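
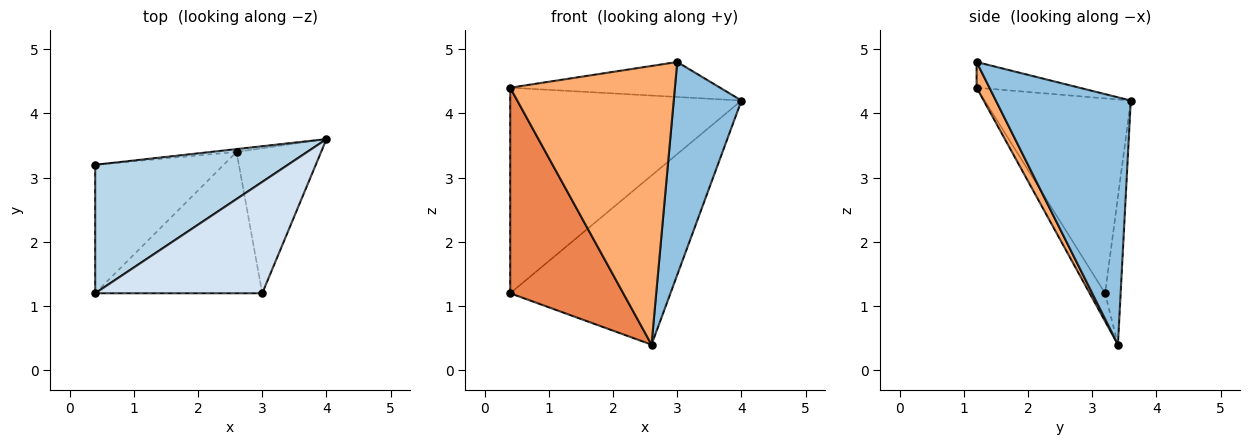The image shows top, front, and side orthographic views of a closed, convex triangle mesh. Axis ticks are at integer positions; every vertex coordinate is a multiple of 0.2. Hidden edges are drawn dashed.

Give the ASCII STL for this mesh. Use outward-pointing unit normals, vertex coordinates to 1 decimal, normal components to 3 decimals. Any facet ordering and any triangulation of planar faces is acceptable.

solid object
 facet normal -0.097 0.995 -0.017
  outer loop
   vertex 2.6 3.4 0.4
   vertex 0.4 3.2 1.2
   vertex 4.0 3.6 4.2
  endloop
 endfacet
 facet normal 0.855 -0.429 -0.292
  outer loop
   vertex 2.6 3.4 0.4
   vertex 4.0 3.6 4.2
   vertex 3.0 1.2 4.8
  endloop
 endfacet
 facet normal -0.472 0.747 0.467
  outer loop
   vertex 0.4 1.2 4.4
   vertex 4.0 3.6 4.2
   vertex 0.4 3.2 1.2
  endloop
 endfacet
 facet normal -0.145 0.296 0.944
  outer loop
   vertex 0.4 1.2 4.4
   vertex 3.0 1.2 4.8
   vertex 4.0 3.6 4.2
  endloop
 endfacet
 facet normal -0.115 -0.842 -0.526
  outer loop
   vertex 0.4 1.2 4.4
   vertex 0.4 3.2 1.2
   vertex 2.6 3.4 0.4
  endloop
 endfacet
 facet normal 0.069 -0.890 -0.451
  outer loop
   vertex 0.4 1.2 4.4
   vertex 2.6 3.4 0.4
   vertex 3.0 1.2 4.8
  endloop
 endfacet
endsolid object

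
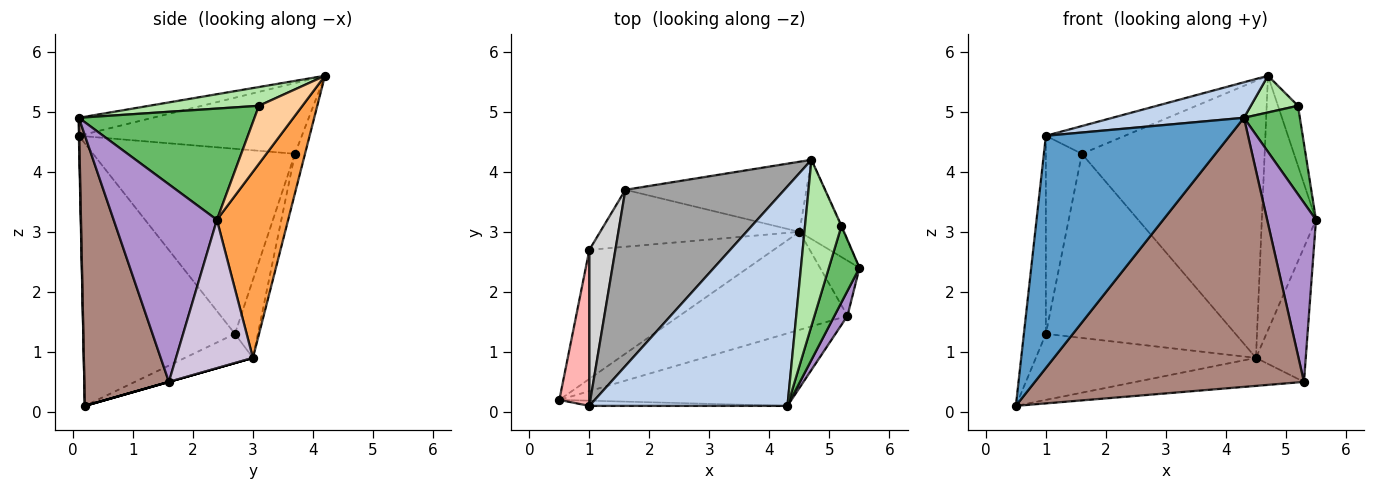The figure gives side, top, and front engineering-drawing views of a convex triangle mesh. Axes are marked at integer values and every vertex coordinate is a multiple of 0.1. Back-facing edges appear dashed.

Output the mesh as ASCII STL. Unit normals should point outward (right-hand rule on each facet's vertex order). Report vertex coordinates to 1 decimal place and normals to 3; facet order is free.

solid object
 facet normal 0.002 -1.000 -0.022
  outer loop
   vertex 1.0 0.1 4.6
   vertex 0.5 0.2 0.1
   vertex 4.3 0.1 4.9
  endloop
 endfacet
 facet normal -0.089 -0.159 0.983
  outer loop
   vertex 1.0 0.1 4.6
   vertex 4.3 0.1 4.9
   vertex 4.7 4.2 5.6
  endloop
 endfacet
 facet normal 0.782 0.595 -0.185
  outer loop
   vertex 4.5 3.0 0.9
   vertex 4.7 4.2 5.6
   vertex 5.5 2.4 3.2
  endloop
 endfacet
 facet normal 0.909 0.418 -0.010
  outer loop
   vertex 5.2 3.1 5.1
   vertex 5.5 2.4 3.2
   vertex 4.7 4.2 5.6
  endloop
 endfacet
 facet normal 0.922 -0.293 0.254
  outer loop
   vertex 5.2 3.1 5.1
   vertex 4.3 0.1 4.9
   vertex 5.5 2.4 3.2
  endloop
 endfacet
 facet normal 0.449 -0.193 0.873
  outer loop
   vertex 5.2 3.1 5.1
   vertex 4.7 4.2 5.6
   vertex 4.3 0.1 4.9
  endloop
 endfacet
 facet normal -0.139 0.451 -0.882
  outer loop
   vertex 1.0 2.7 1.3
   vertex 4.5 3.0 0.9
   vertex 0.5 0.2 0.1
  endloop
 endfacet
 facet normal -0.983 0.143 0.112
  outer loop
   vertex 1.0 2.7 1.3
   vertex 0.5 0.2 0.1
   vertex 1.0 0.1 4.6
  endloop
 endfacet
 facet normal 0.902 -0.427 0.060
  outer loop
   vertex 5.3 1.6 0.5
   vertex 5.5 2.4 3.2
   vertex 4.3 0.1 4.9
  endloop
 endfacet
 facet normal 0.819 0.530 -0.218
  outer loop
   vertex 5.3 1.6 0.5
   vertex 4.5 3.0 0.9
   vertex 5.5 2.4 3.2
  endloop
 endfacet
 facet normal 0.290 -0.924 -0.249
  outer loop
   vertex 5.3 1.6 0.5
   vertex 4.3 0.1 4.9
   vertex 0.5 0.2 0.1
  endloop
 endfacet
 facet normal 0.000 0.275 -0.962
  outer loop
   vertex 5.3 1.6 0.5
   vertex 0.5 0.2 0.1
   vertex 4.5 3.0 0.9
  endloop
 endfacet
 facet normal -0.053 0.968 -0.245
  outer loop
   vertex 1.6 3.7 4.3
   vertex 4.7 4.2 5.6
   vertex 4.5 3.0 0.9
  endloop
 endfacet
 facet normal -0.115 0.949 -0.293
  outer loop
   vertex 1.6 3.7 4.3
   vertex 4.5 3.0 0.9
   vertex 1.0 2.7 1.3
  endloop
 endfacet
 facet normal -0.402 0.142 0.904
  outer loop
   vertex 1.6 3.7 4.3
   vertex 1.0 0.1 4.6
   vertex 4.7 4.2 5.6
  endloop
 endfacet
 facet normal -0.975 0.174 0.137
  outer loop
   vertex 1.6 3.7 4.3
   vertex 1.0 2.7 1.3
   vertex 1.0 0.1 4.6
  endloop
 endfacet
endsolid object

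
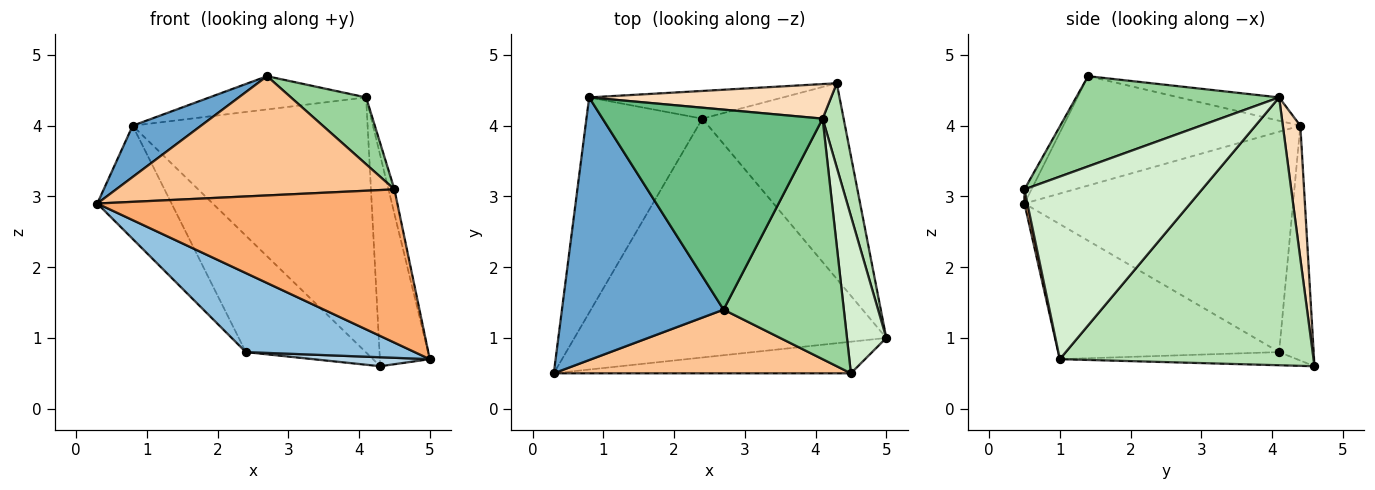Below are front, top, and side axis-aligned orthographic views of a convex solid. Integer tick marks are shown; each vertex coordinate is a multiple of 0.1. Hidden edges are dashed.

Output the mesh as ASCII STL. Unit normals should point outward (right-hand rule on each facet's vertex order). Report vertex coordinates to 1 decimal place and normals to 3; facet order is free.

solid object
 facet normal -0.553 -0.160 0.818
  outer loop
   vertex 0.8 4.4 4.0
   vertex 0.3 0.5 2.9
   vertex 2.7 1.4 4.7
  endloop
 endfacet
 facet normal -0.380 -0.290 -0.878
  outer loop
   vertex 2.4 4.1 0.8
   vertex 5.0 1.0 0.7
   vertex 0.3 0.5 2.9
  endloop
 endfacet
 facet normal -0.093 -0.046 -0.995
  outer loop
   vertex 2.4 4.1 0.8
   vertex 4.3 4.6 0.6
   vertex 5.0 1.0 0.7
  endloop
 endfacet
 facet normal -0.860 0.238 -0.452
  outer loop
   vertex 2.4 4.1 0.8
   vertex 0.3 0.5 2.9
   vertex 0.8 4.4 4.0
  endloop
 endfacet
 facet normal -0.270 0.937 -0.223
  outer loop
   vertex 2.4 4.1 0.8
   vertex 0.8 4.4 4.0
   vertex 4.3 4.6 0.6
  endloop
 endfacet
 facet normal 0.010 -0.979 -0.202
  outer loop
   vertex 4.5 0.5 3.1
   vertex 0.3 0.5 2.9
   vertex 5.0 1.0 0.7
  endloop
 endfacet
 facet normal -0.022 -0.882 0.471
  outer loop
   vertex 4.5 0.5 3.1
   vertex 2.7 1.4 4.7
   vertex 0.3 0.5 2.9
  endloop
 endfacet
 facet normal 0.074 0.988 0.134
  outer loop
   vertex 4.1 4.1 4.4
   vertex 4.3 4.6 0.6
   vertex 0.8 4.4 4.0
  endloop
 endfacet
 facet normal -0.104 0.163 0.981
  outer loop
   vertex 4.1 4.1 4.4
   vertex 0.8 4.4 4.0
   vertex 2.7 1.4 4.7
  endloop
 endfacet
 facet normal 0.586 -0.217 0.781
  outer loop
   vertex 4.1 4.1 4.4
   vertex 2.7 1.4 4.7
   vertex 4.5 0.5 3.1
  endloop
 endfacet
 facet normal 0.978 0.192 0.077
  outer loop
   vertex 4.1 4.1 4.4
   vertex 5.0 1.0 0.7
   vertex 4.3 4.6 0.6
  endloop
 endfacet
 facet normal 0.977 0.033 0.210
  outer loop
   vertex 4.1 4.1 4.4
   vertex 4.5 0.5 3.1
   vertex 5.0 1.0 0.7
  endloop
 endfacet
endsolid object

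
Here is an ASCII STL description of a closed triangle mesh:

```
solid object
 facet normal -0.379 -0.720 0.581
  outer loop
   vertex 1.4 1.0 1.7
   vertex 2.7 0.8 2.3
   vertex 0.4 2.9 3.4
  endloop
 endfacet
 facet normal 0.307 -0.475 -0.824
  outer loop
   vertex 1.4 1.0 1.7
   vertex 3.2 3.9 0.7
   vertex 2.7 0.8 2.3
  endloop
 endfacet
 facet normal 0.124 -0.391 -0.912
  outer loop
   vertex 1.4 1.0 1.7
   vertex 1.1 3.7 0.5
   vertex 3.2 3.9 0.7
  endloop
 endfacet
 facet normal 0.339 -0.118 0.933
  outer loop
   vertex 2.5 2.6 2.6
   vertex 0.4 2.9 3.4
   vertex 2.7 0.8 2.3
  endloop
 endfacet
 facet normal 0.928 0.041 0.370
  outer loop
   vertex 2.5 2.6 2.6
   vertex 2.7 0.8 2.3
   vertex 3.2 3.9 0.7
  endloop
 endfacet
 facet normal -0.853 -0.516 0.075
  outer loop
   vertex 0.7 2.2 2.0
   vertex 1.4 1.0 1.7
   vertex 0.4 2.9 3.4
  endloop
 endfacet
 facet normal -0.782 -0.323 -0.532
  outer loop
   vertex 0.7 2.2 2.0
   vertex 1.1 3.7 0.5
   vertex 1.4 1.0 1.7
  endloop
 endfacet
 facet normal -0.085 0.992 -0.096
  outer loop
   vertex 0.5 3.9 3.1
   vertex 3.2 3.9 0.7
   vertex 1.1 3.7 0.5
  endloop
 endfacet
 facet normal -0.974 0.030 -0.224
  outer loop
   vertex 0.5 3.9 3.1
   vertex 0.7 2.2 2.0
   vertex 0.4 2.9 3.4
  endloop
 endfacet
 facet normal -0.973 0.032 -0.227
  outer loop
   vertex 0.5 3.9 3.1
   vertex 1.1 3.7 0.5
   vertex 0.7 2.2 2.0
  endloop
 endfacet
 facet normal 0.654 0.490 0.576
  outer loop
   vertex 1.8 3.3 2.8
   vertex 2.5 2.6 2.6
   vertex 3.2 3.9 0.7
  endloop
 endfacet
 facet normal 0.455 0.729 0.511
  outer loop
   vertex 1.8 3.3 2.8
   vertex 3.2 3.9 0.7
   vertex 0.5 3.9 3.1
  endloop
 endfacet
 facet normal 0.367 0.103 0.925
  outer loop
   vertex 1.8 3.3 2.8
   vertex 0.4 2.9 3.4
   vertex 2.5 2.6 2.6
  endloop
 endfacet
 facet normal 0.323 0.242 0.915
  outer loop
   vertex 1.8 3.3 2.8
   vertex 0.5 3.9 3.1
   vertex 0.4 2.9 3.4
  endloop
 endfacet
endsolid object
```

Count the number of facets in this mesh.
14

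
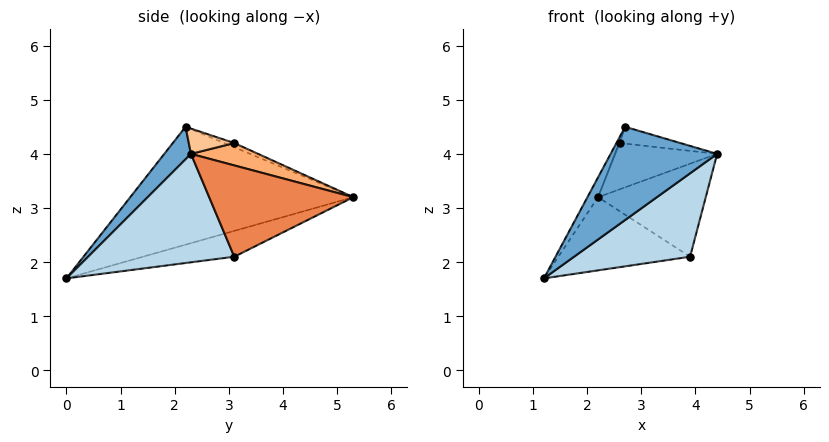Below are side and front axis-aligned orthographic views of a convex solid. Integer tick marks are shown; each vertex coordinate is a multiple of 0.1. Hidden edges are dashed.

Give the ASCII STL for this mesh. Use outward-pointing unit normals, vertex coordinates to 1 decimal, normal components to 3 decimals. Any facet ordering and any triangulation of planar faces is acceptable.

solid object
 facet normal 0.205 -0.820 0.534
  outer loop
   vertex 2.7 2.2 4.5
   vertex 1.2 0.0 1.7
   vertex 4.4 2.3 4.0
  endloop
 endfacet
 facet normal -0.894 0.043 0.446
  outer loop
   vertex 2.7 2.2 4.5
   vertex 2.2 5.3 3.2
   vertex 1.2 0.0 1.7
  endloop
 endfacet
 facet normal 0.709 -0.563 -0.424
  outer loop
   vertex 3.9 3.1 2.1
   vertex 4.4 2.3 4.0
   vertex 1.2 0.0 1.7
  endloop
 endfacet
 facet normal -0.210 0.303 -0.930
  outer loop
   vertex 3.9 3.1 2.1
   vertex 1.2 0.0 1.7
   vertex 2.2 5.3 3.2
  endloop
 endfacet
 facet normal 0.800 0.598 0.041
  outer loop
   vertex 3.9 3.1 2.1
   vertex 2.2 5.3 3.2
   vertex 4.4 2.3 4.0
  endloop
 endfacet
 facet normal 0.290 0.439 0.850
  outer loop
   vertex 2.6 3.1 4.2
   vertex 4.4 2.3 4.0
   vertex 2.2 5.3 3.2
  endloop
 endfacet
 facet normal 0.248 0.331 0.910
  outer loop
   vertex 2.6 3.1 4.2
   vertex 2.7 2.2 4.5
   vertex 4.4 2.3 4.0
  endloop
 endfacet
 facet normal -0.862 0.072 0.503
  outer loop
   vertex 2.6 3.1 4.2
   vertex 2.2 5.3 3.2
   vertex 2.7 2.2 4.5
  endloop
 endfacet
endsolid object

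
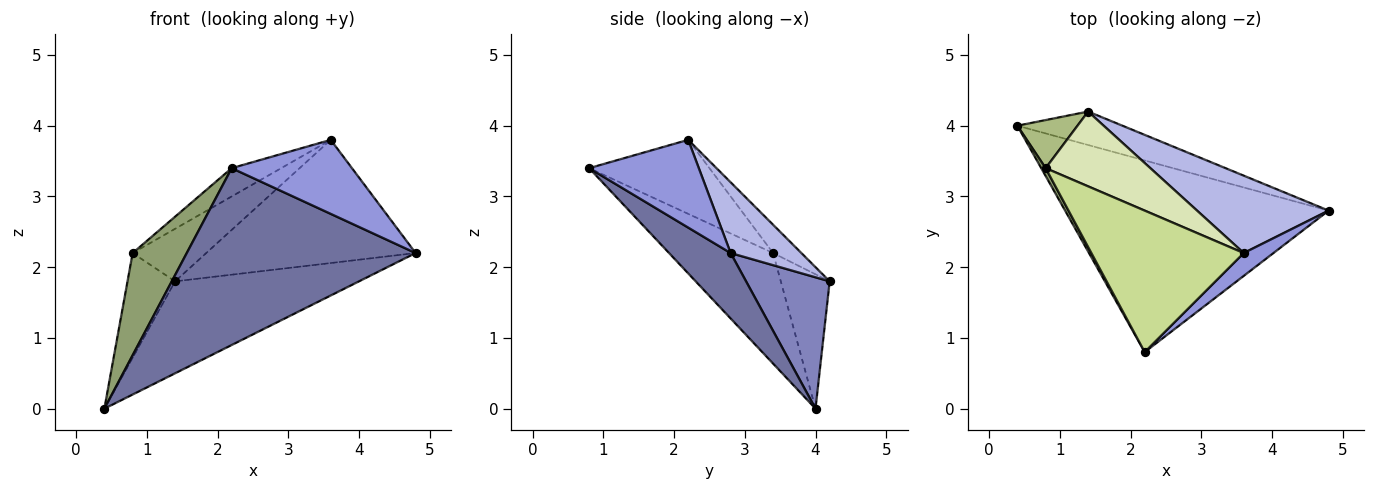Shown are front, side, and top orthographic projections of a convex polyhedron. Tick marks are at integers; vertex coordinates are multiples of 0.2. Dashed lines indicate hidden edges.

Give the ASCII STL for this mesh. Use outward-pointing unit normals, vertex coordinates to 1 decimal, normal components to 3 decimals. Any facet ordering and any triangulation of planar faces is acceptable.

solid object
 facet normal 0.180 -0.667 -0.723
  outer loop
   vertex 2.2 0.8 3.4
   vertex 0.4 4.0 0.0
   vertex 4.8 2.8 2.2
  endloop
 endfacet
 facet normal 0.393 0.864 -0.314
  outer loop
   vertex 1.4 4.2 1.8
   vertex 4.8 2.8 2.2
   vertex 0.4 4.0 0.0
  endloop
 endfacet
 facet normal 0.657 -0.720 0.222
  outer loop
   vertex 3.6 2.2 3.8
   vertex 2.2 0.8 3.4
   vertex 4.8 2.8 2.2
  endloop
 endfacet
 facet normal 0.275 0.814 0.512
  outer loop
   vertex 3.6 2.2 3.8
   vertex 4.8 2.8 2.2
   vertex 1.4 4.2 1.8
  endloop
 endfacet
 facet normal -0.887 -0.461 0.035
  outer loop
   vertex 0.8 3.4 2.2
   vertex 0.4 4.0 0.0
   vertex 2.2 0.8 3.4
  endloop
 endfacet
 facet normal -0.682 0.664 0.305
  outer loop
   vertex 0.8 3.4 2.2
   vertex 1.4 4.2 1.8
   vertex 0.4 4.0 0.0
  endloop
 endfacet
 facet normal -0.430 0.177 0.885
  outer loop
   vertex 0.8 3.4 2.2
   vertex 2.2 0.8 3.4
   vertex 3.6 2.2 3.8
  endloop
 endfacet
 facet normal -0.216 0.561 0.799
  outer loop
   vertex 0.8 3.4 2.2
   vertex 3.6 2.2 3.8
   vertex 1.4 4.2 1.8
  endloop
 endfacet
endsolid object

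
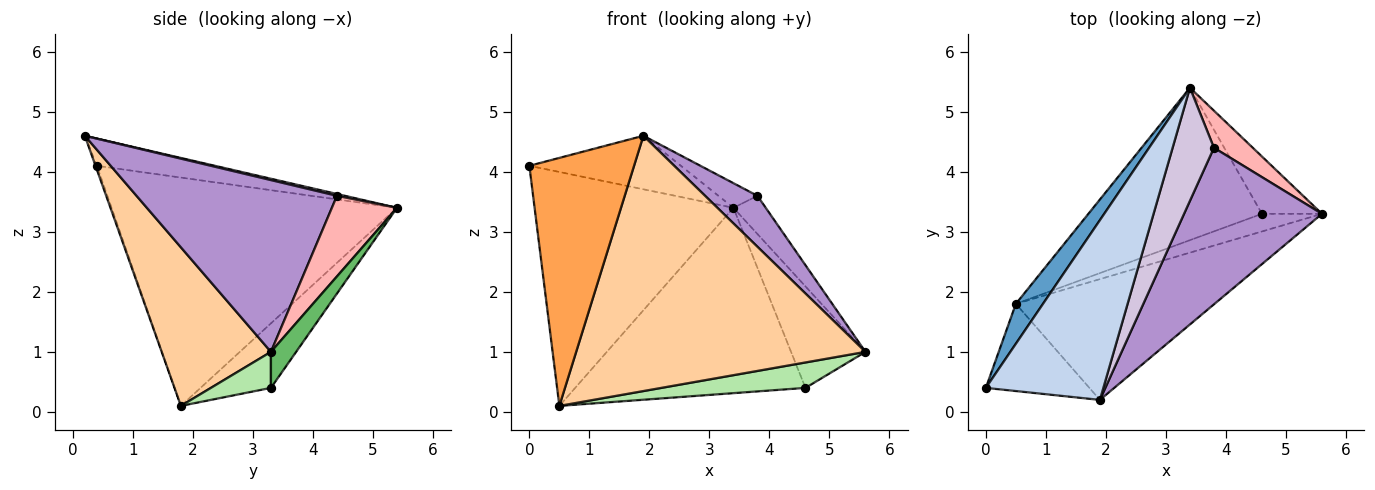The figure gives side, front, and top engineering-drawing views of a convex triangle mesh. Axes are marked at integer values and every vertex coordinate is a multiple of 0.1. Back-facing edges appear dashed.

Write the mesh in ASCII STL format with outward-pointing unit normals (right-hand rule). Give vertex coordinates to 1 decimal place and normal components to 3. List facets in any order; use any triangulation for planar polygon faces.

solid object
 facet normal -0.817 0.569 0.097
  outer loop
   vertex 0.5 1.8 0.1
   vertex 0.0 0.4 4.1
   vertex 3.4 5.4 3.4
  endloop
 endfacet
 facet normal -0.217 0.278 0.936
  outer loop
   vertex 1.9 0.2 4.6
   vertex 3.4 5.4 3.4
   vertex 0.0 0.4 4.1
  endloop
 endfacet
 facet normal -0.012 -0.943 -0.332
  outer loop
   vertex 1.9 0.2 4.6
   vertex 0.0 0.4 4.1
   vertex 0.5 1.8 0.1
  endloop
 endfacet
 facet normal 0.323 -0.856 -0.405
  outer loop
   vertex 1.9 0.2 4.6
   vertex 0.5 1.8 0.1
   vertex 5.6 3.3 1.0
  endloop
 endfacet
 facet normal 0.283 0.835 -0.472
  outer loop
   vertex 4.6 3.3 0.4
   vertex 3.4 5.4 3.4
   vertex 5.6 3.3 1.0
  endloop
 endfacet
 facet normal 0.324 -0.777 -0.540
  outer loop
   vertex 4.6 3.3 0.4
   vertex 5.6 3.3 1.0
   vertex 0.5 1.8 0.1
  endloop
 endfacet
 facet normal -0.230 0.752 -0.618
  outer loop
   vertex 4.6 3.3 0.4
   vertex 0.5 1.8 0.1
   vertex 3.4 5.4 3.4
  endloop
 endfacet
 facet normal 0.822 0.408 0.397
  outer loop
   vertex 3.8 4.4 3.6
   vertex 5.6 3.3 1.0
   vertex 3.4 5.4 3.4
  endloop
 endfacet
 facet normal 0.764 -0.200 0.613
  outer loop
   vertex 3.8 4.4 3.6
   vertex 1.9 0.2 4.6
   vertex 5.6 3.3 1.0
  endloop
 endfacet
 facet normal 0.044 0.213 0.976
  outer loop
   vertex 3.8 4.4 3.6
   vertex 3.4 5.4 3.4
   vertex 1.9 0.2 4.6
  endloop
 endfacet
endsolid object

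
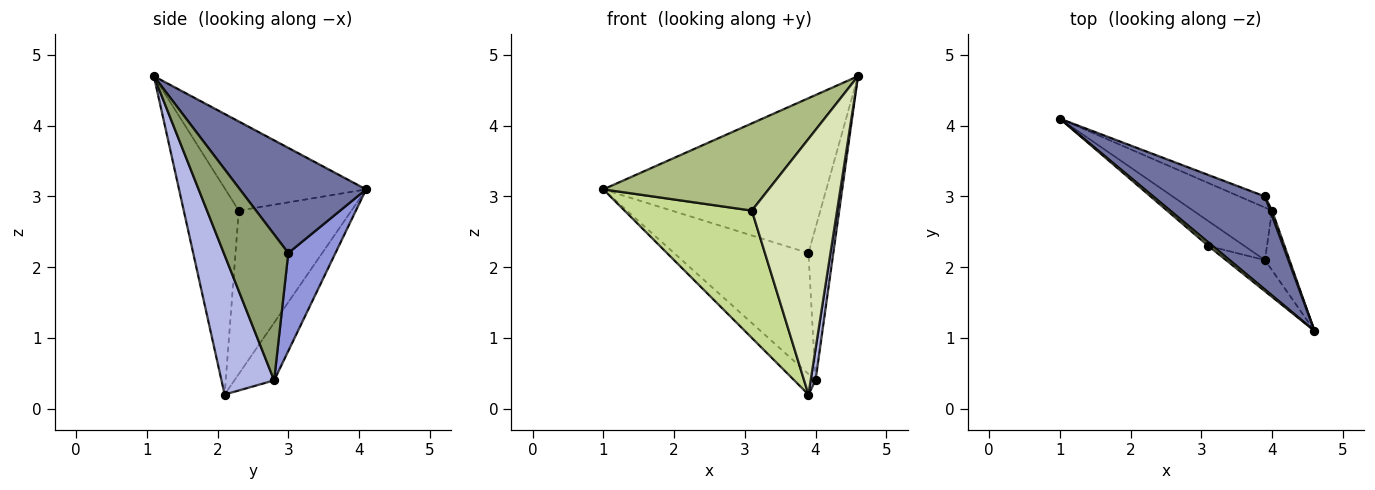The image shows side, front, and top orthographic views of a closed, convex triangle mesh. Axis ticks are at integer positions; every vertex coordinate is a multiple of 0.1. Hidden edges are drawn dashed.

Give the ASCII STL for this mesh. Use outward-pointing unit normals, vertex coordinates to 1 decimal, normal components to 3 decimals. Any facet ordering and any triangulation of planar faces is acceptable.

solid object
 facet normal 0.436 0.771 0.464
  outer loop
   vertex 3.9 3.0 2.2
   vertex 1.0 4.1 3.1
   vertex 4.6 1.1 4.7
  endloop
 endfacet
 facet normal -0.563 0.300 -0.770
  outer loop
   vertex 4.0 2.8 0.4
   vertex 3.9 2.1 0.2
   vertex 1.0 4.1 3.1
  endloop
 endfacet
 facet normal 0.330 0.940 -0.086
  outer loop
   vertex 4.0 2.8 0.4
   vertex 1.0 4.1 3.1
   vertex 3.9 3.0 2.2
  endloop
 endfacet
 facet normal 0.981 -0.091 -0.173
  outer loop
   vertex 4.0 2.8 0.4
   vertex 4.6 1.1 4.7
   vertex 3.9 2.1 0.2
  endloop
 endfacet
 facet normal 0.933 0.359 0.012
  outer loop
   vertex 4.0 2.8 0.4
   vertex 3.9 3.0 2.2
   vertex 4.6 1.1 4.7
  endloop
 endfacet
 facet normal -0.648 -0.761 0.031
  outer loop
   vertex 3.1 2.3 2.8
   vertex 4.6 1.1 4.7
   vertex 1.0 4.1 3.1
  endloop
 endfacet
 facet normal -0.656 -0.741 -0.145
  outer loop
   vertex 3.1 2.3 2.8
   vertex 1.0 4.1 3.1
   vertex 3.9 2.1 0.2
  endloop
 endfacet
 facet normal -0.540 -0.836 -0.102
  outer loop
   vertex 3.1 2.3 2.8
   vertex 3.9 2.1 0.2
   vertex 4.6 1.1 4.7
  endloop
 endfacet
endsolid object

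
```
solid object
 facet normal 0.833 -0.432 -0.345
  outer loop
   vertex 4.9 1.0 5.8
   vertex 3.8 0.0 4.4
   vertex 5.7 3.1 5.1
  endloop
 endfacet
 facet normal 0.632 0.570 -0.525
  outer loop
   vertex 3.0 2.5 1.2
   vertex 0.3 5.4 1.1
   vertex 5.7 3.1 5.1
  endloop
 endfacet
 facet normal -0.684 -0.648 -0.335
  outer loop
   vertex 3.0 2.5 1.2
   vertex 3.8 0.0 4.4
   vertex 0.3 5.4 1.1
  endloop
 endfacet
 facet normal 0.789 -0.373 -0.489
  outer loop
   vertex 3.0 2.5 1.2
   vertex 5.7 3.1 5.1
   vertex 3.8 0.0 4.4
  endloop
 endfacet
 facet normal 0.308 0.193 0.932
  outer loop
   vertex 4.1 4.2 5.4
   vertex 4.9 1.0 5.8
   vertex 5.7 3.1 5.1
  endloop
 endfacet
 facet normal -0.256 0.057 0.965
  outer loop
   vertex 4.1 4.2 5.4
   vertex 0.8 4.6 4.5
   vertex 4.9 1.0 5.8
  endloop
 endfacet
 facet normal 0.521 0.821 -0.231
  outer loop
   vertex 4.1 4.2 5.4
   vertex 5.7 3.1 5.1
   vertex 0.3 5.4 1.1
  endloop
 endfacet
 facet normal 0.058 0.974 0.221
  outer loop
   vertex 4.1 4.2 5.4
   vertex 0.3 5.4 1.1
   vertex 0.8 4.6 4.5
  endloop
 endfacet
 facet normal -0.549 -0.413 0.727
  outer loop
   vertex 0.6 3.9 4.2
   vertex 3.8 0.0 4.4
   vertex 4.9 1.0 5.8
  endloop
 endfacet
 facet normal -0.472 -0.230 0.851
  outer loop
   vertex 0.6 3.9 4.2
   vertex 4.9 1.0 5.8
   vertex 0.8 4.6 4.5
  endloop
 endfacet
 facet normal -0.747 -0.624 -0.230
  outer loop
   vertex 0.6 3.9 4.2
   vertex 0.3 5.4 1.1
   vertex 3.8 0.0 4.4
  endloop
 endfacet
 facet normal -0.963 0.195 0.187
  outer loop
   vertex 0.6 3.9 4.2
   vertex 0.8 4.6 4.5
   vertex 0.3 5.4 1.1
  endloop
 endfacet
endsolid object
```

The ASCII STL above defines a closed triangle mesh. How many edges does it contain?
18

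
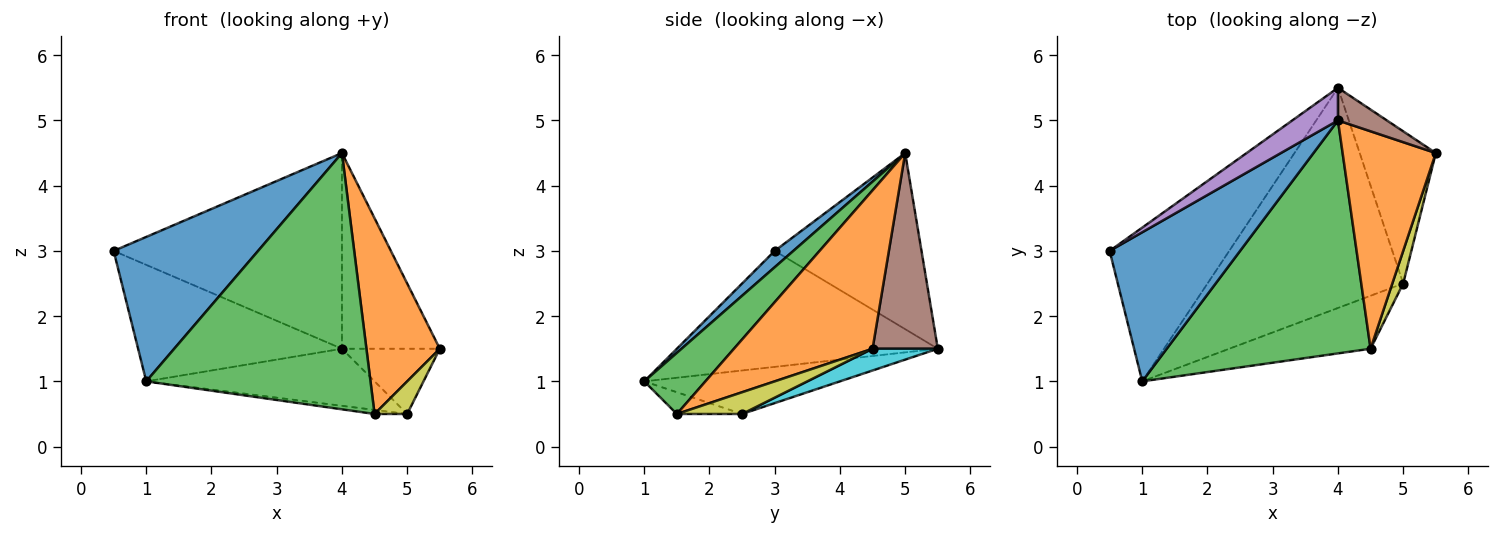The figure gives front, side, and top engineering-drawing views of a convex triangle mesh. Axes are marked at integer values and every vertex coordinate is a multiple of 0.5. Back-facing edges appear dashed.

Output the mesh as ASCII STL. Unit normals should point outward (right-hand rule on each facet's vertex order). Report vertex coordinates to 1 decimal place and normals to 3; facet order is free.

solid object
 facet normal 0.089 -0.693 0.715
  outer loop
   vertex 4.0 5.0 4.5
   vertex 0.5 3.0 3.0
   vertex 1.0 1.0 1.0
  endloop
 endfacet
 facet normal 0.784 -0.415 0.461
  outer loop
   vertex 4.5 1.5 0.5
   vertex 5.5 4.5 1.5
   vertex 4.0 5.0 4.5
  endloop
 endfacet
 facet normal 0.198 -0.725 0.659
  outer loop
   vertex 4.5 1.5 0.5
   vertex 4.0 5.0 4.5
   vertex 1.0 1.0 1.0
  endloop
 endfacet
 facet normal -0.612 0.478 -0.631
  outer loop
   vertex 4.0 5.5 1.5
   vertex 1.0 1.0 1.0
   vertex 0.5 3.0 3.0
  endloop
 endfacet
 facet normal -0.536 0.833 0.139
  outer loop
   vertex 4.0 5.5 1.5
   vertex 0.5 3.0 3.0
   vertex 4.0 5.0 4.5
  endloop
 endfacet
 facet normal 0.549 0.824 0.137
  outer loop
   vertex 4.0 5.5 1.5
   vertex 4.0 5.0 4.5
   vertex 5.5 4.5 1.5
  endloop
 endfacet
 facet normal -0.152 0.076 -0.986
  outer loop
   vertex 5.0 2.5 0.5
   vertex 4.5 1.5 0.5
   vertex 1.0 1.0 1.0
  endloop
 endfacet
 facet normal -0.210 0.245 -0.946
  outer loop
   vertex 5.0 2.5 0.5
   vertex 1.0 1.0 1.0
   vertex 4.0 5.5 1.5
  endloop
 endfacet
 facet normal 0.816 -0.408 0.408
  outer loop
   vertex 5.0 2.5 0.5
   vertex 5.5 4.5 1.5
   vertex 4.5 1.5 0.5
  endloop
 endfacet
 facet normal 0.254 0.381 -0.889
  outer loop
   vertex 5.0 2.5 0.5
   vertex 4.0 5.5 1.5
   vertex 5.5 4.5 1.5
  endloop
 endfacet
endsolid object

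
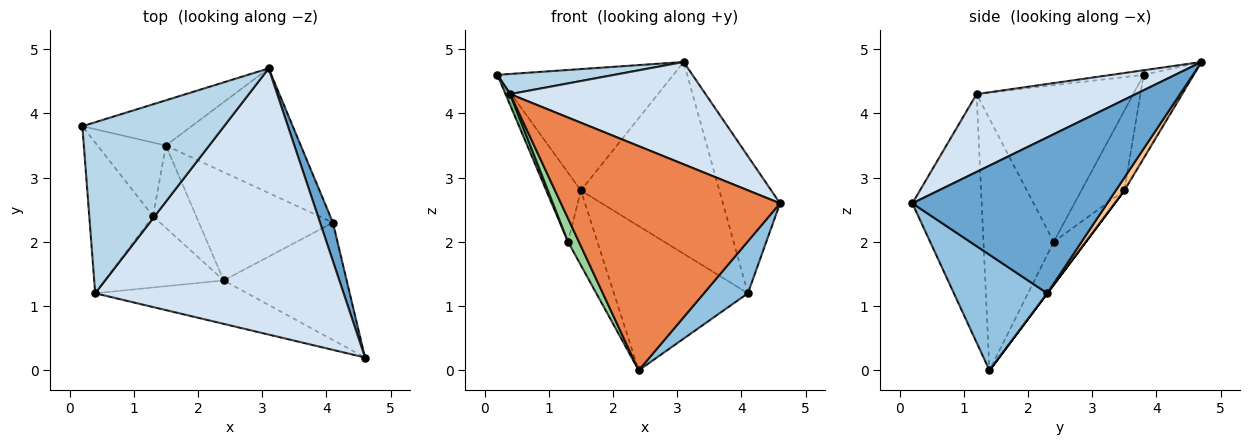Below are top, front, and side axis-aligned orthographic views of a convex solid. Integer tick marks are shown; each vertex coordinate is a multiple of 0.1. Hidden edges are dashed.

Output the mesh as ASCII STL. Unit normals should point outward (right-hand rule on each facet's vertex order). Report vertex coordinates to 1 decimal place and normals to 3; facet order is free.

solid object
 facet normal 0.957 0.280 0.079
  outer loop
   vertex 4.1 2.3 1.2
   vertex 3.1 4.7 4.8
   vertex 4.6 0.2 2.6
  endloop
 endfacet
 facet normal 0.652 -0.307 -0.693
  outer loop
   vertex 4.1 2.3 1.2
   vertex 4.6 0.2 2.6
   vertex 2.4 1.4 0.0
  endloop
 endfacet
 facet normal -0.032 -0.117 0.993
  outer loop
   vertex 0.4 1.2 4.3
   vertex 3.1 4.7 4.8
   vertex 0.2 3.8 4.6
  endloop
 endfacet
 facet normal 0.281 -0.344 0.896
  outer loop
   vertex 0.4 1.2 4.3
   vertex 4.6 0.2 2.6
   vertex 3.1 4.7 4.8
  endloop
 endfacet
 facet normal -0.297 -0.938 -0.182
  outer loop
   vertex 0.4 1.2 4.3
   vertex 2.4 1.4 0.0
   vertex 4.6 0.2 2.6
  endloop
 endfacet
 facet normal -0.258 0.905 -0.337
  outer loop
   vertex 1.5 3.5 2.8
   vertex 0.2 3.8 4.6
   vertex 3.1 4.7 4.8
  endloop
 endfacet
 facet normal 0.052 0.838 -0.544
  outer loop
   vertex 1.5 3.5 2.8
   vertex 3.1 4.7 4.8
   vertex 4.1 2.3 1.2
  endloop
 endfacet
 facet normal 0.000 0.800 -0.600
  outer loop
   vertex 1.5 3.5 2.8
   vertex 4.1 2.3 1.2
   vertex 2.4 1.4 0.0
  endloop
 endfacet
 facet normal -0.926 -0.028 -0.377
  outer loop
   vertex 1.3 2.4 2.0
   vertex 0.4 1.2 4.3
   vertex 0.2 3.8 4.6
  endloop
 endfacet
 facet normal -0.895 -0.139 -0.423
  outer loop
   vertex 1.3 2.4 2.0
   vertex 2.4 1.4 0.0
   vertex 0.4 1.2 4.3
  endloop
 endfacet
 facet normal -0.648 0.521 -0.555
  outer loop
   vertex 1.3 2.4 2.0
   vertex 0.2 3.8 4.6
   vertex 1.5 3.5 2.8
  endloop
 endfacet
 facet normal -0.592 0.542 -0.597
  outer loop
   vertex 1.3 2.4 2.0
   vertex 1.5 3.5 2.8
   vertex 2.4 1.4 0.0
  endloop
 endfacet
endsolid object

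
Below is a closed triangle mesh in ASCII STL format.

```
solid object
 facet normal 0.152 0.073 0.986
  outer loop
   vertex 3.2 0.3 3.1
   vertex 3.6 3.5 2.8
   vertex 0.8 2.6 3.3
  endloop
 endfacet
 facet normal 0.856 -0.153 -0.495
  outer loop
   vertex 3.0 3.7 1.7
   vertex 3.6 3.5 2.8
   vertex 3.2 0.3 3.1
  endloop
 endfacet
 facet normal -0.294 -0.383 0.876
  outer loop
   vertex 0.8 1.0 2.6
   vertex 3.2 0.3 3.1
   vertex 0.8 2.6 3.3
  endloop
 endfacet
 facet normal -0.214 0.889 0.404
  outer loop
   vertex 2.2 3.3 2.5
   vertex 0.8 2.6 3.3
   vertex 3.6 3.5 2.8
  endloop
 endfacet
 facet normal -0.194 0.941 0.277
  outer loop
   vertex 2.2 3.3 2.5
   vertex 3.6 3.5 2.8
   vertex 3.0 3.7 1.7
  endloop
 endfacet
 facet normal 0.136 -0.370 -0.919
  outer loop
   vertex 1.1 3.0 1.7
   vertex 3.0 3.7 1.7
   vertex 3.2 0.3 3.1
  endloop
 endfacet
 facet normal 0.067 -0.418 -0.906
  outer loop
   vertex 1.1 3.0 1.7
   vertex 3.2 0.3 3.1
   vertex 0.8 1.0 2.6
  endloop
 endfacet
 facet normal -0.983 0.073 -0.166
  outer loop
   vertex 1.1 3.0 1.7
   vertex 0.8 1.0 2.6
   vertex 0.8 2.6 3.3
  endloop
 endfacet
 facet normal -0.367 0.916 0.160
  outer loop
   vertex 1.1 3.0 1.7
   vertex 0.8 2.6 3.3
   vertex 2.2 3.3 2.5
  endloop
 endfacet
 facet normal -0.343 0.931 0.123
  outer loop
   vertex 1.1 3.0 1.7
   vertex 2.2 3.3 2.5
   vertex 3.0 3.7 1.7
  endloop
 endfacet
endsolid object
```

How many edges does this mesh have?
15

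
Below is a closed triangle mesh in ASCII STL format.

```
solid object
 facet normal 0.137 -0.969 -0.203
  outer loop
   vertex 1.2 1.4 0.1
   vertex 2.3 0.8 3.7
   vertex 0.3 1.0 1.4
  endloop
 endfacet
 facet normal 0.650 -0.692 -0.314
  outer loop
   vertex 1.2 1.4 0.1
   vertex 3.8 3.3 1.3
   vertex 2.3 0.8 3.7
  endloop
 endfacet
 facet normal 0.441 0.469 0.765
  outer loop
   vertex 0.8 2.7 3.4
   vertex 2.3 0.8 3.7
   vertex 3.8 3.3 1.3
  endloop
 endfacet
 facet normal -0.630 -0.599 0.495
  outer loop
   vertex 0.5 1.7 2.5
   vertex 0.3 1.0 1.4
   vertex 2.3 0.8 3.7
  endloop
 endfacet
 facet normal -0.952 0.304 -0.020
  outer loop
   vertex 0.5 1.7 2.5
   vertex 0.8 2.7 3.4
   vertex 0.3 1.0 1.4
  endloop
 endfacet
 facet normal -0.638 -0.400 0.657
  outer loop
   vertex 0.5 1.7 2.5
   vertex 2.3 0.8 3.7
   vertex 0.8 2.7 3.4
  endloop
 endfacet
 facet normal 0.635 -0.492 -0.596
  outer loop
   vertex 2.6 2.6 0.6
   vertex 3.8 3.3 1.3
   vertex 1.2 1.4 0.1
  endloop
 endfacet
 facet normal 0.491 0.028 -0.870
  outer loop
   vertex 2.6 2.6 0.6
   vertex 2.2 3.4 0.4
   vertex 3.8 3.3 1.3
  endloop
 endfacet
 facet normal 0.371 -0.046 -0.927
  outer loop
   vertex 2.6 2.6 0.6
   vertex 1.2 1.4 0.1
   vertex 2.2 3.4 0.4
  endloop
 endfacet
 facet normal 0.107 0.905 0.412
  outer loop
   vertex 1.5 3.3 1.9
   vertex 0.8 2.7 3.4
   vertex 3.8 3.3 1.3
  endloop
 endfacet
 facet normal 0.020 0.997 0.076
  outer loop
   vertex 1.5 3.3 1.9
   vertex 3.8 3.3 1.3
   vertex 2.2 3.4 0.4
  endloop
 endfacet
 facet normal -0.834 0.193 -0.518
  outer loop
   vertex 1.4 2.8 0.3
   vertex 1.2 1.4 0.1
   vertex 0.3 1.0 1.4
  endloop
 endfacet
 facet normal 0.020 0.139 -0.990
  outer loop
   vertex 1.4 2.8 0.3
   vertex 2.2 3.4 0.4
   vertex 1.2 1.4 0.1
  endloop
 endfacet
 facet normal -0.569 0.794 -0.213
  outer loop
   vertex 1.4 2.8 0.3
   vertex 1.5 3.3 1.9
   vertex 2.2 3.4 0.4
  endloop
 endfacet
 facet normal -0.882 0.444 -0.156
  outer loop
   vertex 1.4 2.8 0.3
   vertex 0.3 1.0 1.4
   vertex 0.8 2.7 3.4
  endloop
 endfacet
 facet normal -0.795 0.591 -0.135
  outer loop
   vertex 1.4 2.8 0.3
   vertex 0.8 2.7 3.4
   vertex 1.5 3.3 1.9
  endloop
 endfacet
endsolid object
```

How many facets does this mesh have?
16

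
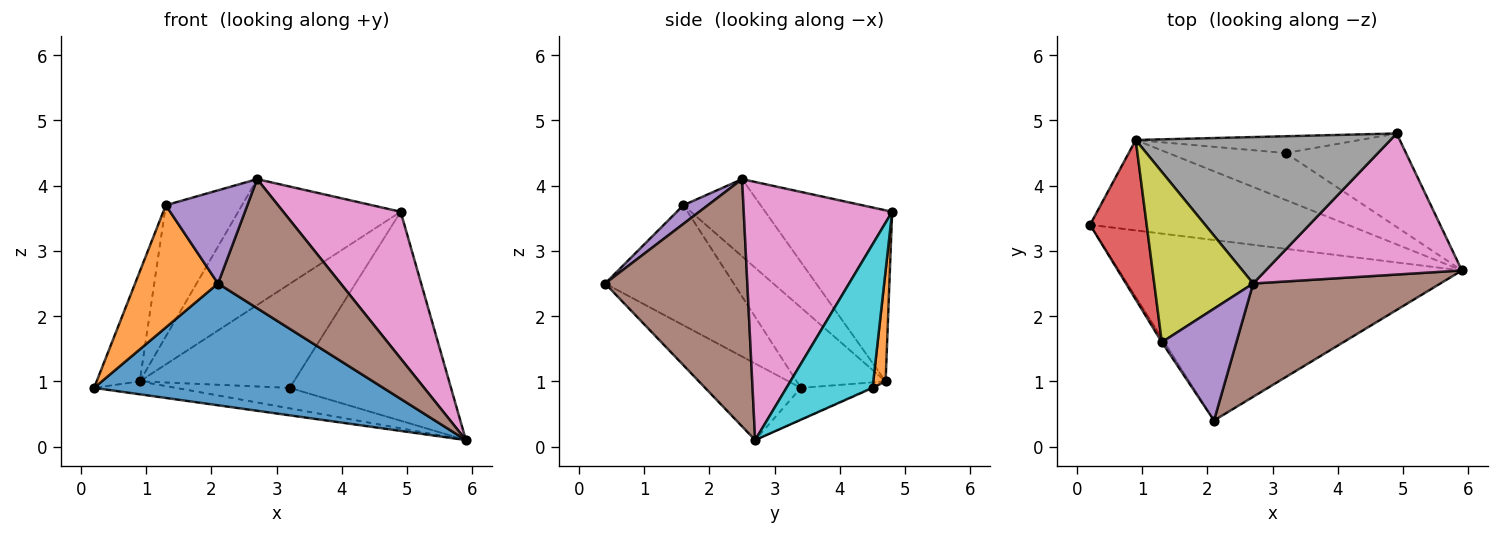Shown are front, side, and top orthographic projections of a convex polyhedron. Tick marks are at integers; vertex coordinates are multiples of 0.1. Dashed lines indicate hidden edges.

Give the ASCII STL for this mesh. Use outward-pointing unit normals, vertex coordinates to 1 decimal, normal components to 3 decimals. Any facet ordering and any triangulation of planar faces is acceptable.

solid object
 facet normal -0.182 -0.550 -0.815
  outer loop
   vertex 2.1 0.4 2.5
   vertex 0.2 3.4 0.9
   vertex 5.9 2.7 0.1
  endloop
 endfacet
 facet normal -0.840 -0.542 -0.018
  outer loop
   vertex 1.3 1.6 3.7
   vertex 0.2 3.4 0.9
   vertex 2.1 0.4 2.5
  endloop
 endfacet
 facet normal -0.121 0.141 -0.983
  outer loop
   vertex 0.9 4.7 1.0
   vertex 5.9 2.7 0.1
   vertex 0.2 3.4 0.9
  endloop
 endfacet
 facet normal -0.760 0.368 0.535
  outer loop
   vertex 0.9 4.7 1.0
   vertex 0.2 3.4 0.9
   vertex 1.3 1.6 3.7
  endloop
 endfacet
 facet normal 0.189 -0.629 0.754
  outer loop
   vertex 2.7 2.5 4.1
   vertex 1.3 1.6 3.7
   vertex 2.1 0.4 2.5
  endloop
 endfacet
 facet normal 0.657 -0.567 0.497
  outer loop
   vertex 2.7 2.5 4.1
   vertex 2.1 0.4 2.5
   vertex 5.9 2.7 0.1
  endloop
 endfacet
 facet normal 0.674 -0.533 0.512
  outer loop
   vertex 2.7 2.5 4.1
   vertex 5.9 2.7 0.1
   vertex 4.9 4.8 3.6
  endloop
 endfacet
 facet normal -0.454 0.581 0.676
  outer loop
   vertex 2.7 2.5 4.1
   vertex 4.9 4.8 3.6
   vertex 0.9 4.7 1.0
  endloop
 endfacet
 facet normal -0.526 0.519 0.674
  outer loop
   vertex 2.7 2.5 4.1
   vertex 0.9 4.7 1.0
   vertex 1.3 1.6 3.7
  endloop
 endfacet
 facet normal 0.438 0.820 -0.367
  outer loop
   vertex 3.2 4.5 0.9
   vertex 4.9 4.8 3.6
   vertex 5.9 2.7 0.1
  endloop
 endfacet
 facet normal -0.005 0.400 -0.917
  outer loop
   vertex 3.2 4.5 0.9
   vertex 5.9 2.7 0.1
   vertex 0.9 4.7 1.0
  endloop
 endfacet
 facet normal 0.079 0.984 -0.159
  outer loop
   vertex 3.2 4.5 0.9
   vertex 0.9 4.7 1.0
   vertex 4.9 4.8 3.6
  endloop
 endfacet
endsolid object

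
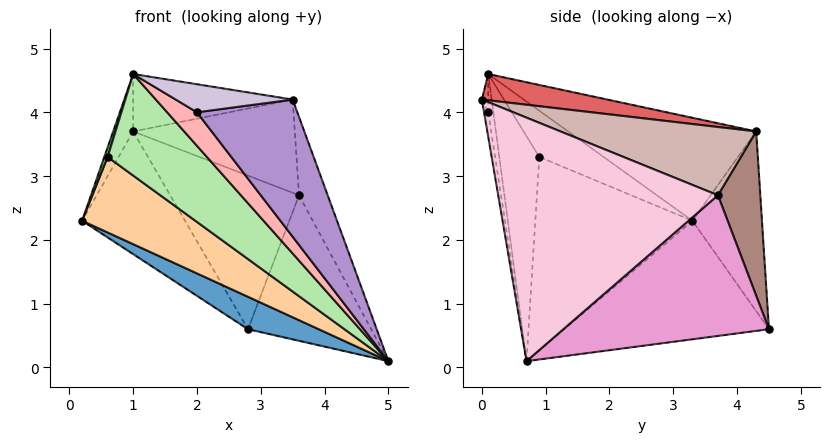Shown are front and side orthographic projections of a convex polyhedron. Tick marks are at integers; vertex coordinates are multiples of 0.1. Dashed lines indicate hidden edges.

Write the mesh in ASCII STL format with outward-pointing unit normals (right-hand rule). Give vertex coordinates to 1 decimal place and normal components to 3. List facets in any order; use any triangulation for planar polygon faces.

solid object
 facet normal -0.484 -0.167 -0.859
  outer loop
   vertex 2.8 4.5 0.6
   vertex 5.0 0.7 0.1
   vertex 0.2 3.3 2.3
  endloop
 endfacet
 facet normal -0.892 0.095 0.442
  outer loop
   vertex 1.0 4.3 3.7
   vertex 0.2 3.3 2.3
   vertex 1.0 0.1 4.6
  endloop
 endfacet
 facet normal -0.540 0.799 -0.262
  outer loop
   vertex 1.0 4.3 3.7
   vertex 2.8 4.5 0.6
   vertex 0.2 3.3 2.3
  endloop
 endfacet
 facet normal -0.551 -0.397 -0.733
  outer loop
   vertex 0.6 0.9 3.3
   vertex 0.2 3.3 2.3
   vertex 5.0 0.7 0.1
  endloop
 endfacet
 facet normal -0.963 -0.050 0.266
  outer loop
   vertex 0.6 0.9 3.3
   vertex 1.0 0.1 4.6
   vertex 0.2 3.3 2.3
  endloop
 endfacet
 facet normal -0.340 -0.844 -0.415
  outer loop
   vertex 0.6 0.9 3.3
   vertex 5.0 0.7 0.1
   vertex 1.0 0.1 4.6
  endloop
 endfacet
 facet normal 0.163 0.207 0.965
  outer loop
   vertex 3.5 0.0 4.2
   vertex 1.0 4.3 3.7
   vertex 1.0 0.1 4.6
  endloop
 endfacet
 facet normal -0.163 -0.949 -0.271
  outer loop
   vertex 2.0 0.1 4.0
   vertex 1.0 0.1 4.6
   vertex 5.0 0.7 0.1
  endloop
 endfacet
 facet normal -0.041 -0.982 -0.183
  outer loop
   vertex 2.0 0.1 4.0
   vertex 5.0 0.7 0.1
   vertex 3.5 0.0 4.2
  endloop
 endfacet
 facet normal -0.054 -0.994 -0.090
  outer loop
   vertex 2.0 0.1 4.0
   vertex 3.5 0.0 4.2
   vertex 1.0 0.1 4.6
  endloop
 endfacet
 facet normal 0.304 0.923 0.236
  outer loop
   vertex 3.6 3.7 2.7
   vertex 2.8 4.5 0.6
   vertex 1.0 4.3 3.7
  endloop
 endfacet
 facet normal 0.405 0.334 0.851
  outer loop
   vertex 3.6 3.7 2.7
   vertex 1.0 4.3 3.7
   vertex 3.5 0.0 4.2
  endloop
 endfacet
 facet normal 0.851 0.510 -0.130
  outer loop
   vertex 3.6 3.7 2.7
   vertex 5.0 0.7 0.1
   vertex 2.8 4.5 0.6
  endloop
 endfacet
 facet normal 0.925 0.121 0.359
  outer loop
   vertex 3.6 3.7 2.7
   vertex 3.5 0.0 4.2
   vertex 5.0 0.7 0.1
  endloop
 endfacet
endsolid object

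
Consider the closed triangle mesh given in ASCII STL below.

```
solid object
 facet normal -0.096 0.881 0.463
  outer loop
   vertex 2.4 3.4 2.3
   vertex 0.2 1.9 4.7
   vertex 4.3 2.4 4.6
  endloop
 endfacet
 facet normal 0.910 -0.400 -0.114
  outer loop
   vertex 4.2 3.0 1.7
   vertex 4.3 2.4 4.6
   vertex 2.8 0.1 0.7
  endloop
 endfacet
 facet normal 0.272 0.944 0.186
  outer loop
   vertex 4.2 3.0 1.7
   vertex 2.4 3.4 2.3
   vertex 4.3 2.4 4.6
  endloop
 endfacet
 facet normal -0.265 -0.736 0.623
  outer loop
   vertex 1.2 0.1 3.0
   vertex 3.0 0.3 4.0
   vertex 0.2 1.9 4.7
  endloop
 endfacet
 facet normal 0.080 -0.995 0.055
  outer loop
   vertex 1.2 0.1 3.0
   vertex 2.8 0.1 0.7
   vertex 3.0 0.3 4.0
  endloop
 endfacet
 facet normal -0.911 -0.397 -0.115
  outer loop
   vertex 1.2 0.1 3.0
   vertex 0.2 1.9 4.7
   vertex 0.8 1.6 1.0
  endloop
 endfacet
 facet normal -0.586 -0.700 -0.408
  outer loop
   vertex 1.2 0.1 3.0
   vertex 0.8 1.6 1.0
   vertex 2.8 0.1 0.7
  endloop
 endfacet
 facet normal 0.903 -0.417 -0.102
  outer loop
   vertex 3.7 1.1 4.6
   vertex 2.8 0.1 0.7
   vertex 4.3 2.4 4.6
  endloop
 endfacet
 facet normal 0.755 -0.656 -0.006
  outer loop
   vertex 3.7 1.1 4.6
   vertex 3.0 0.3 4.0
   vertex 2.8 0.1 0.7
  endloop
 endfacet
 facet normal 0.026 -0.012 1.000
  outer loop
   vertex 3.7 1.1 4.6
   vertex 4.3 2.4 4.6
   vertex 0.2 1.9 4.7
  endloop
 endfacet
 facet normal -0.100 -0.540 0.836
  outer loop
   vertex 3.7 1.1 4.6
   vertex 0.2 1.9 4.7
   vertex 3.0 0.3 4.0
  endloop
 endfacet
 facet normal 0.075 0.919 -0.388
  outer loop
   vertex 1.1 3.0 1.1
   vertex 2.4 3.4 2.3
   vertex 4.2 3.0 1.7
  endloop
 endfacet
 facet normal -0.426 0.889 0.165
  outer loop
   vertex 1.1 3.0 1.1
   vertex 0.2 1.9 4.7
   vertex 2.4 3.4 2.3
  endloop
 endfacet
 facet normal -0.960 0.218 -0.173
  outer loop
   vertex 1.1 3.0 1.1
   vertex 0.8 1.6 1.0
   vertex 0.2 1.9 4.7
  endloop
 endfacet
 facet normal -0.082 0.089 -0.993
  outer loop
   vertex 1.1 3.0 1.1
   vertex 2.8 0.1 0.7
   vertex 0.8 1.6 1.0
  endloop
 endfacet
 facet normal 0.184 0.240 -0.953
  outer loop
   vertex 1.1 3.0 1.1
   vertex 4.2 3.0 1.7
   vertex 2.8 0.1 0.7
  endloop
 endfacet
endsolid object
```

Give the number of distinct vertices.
10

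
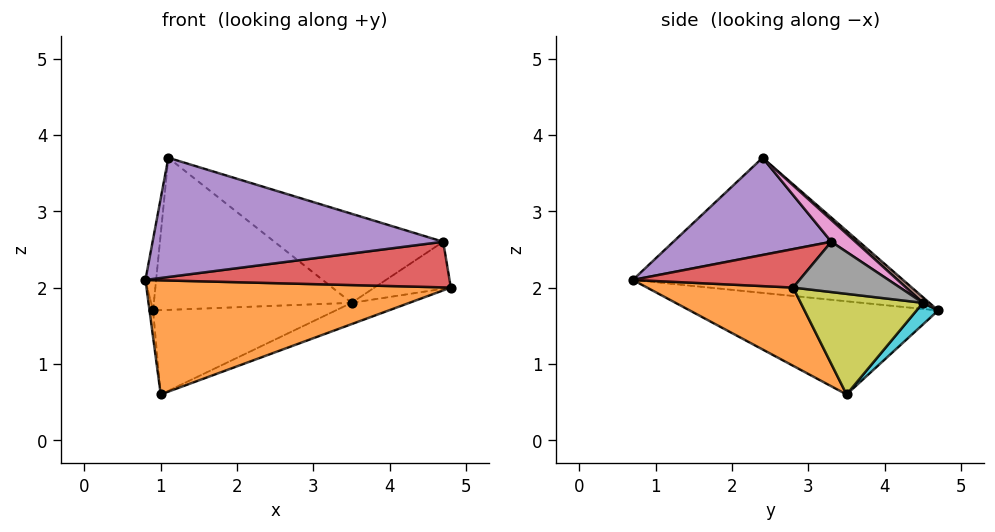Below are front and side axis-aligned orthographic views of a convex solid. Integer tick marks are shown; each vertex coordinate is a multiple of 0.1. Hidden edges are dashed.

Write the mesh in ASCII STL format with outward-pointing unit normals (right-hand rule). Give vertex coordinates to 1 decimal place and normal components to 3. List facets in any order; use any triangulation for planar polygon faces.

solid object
 facet normal -0.989 0.039 0.144
  outer loop
   vertex 1.1 2.4 3.7
   vertex 0.9 4.7 1.7
   vertex 0.8 0.7 2.1
  endloop
 endfacet
 facet normal 0.227 -0.472 -0.852
  outer loop
   vertex 1.0 3.5 0.6
   vertex 4.8 2.8 2.0
   vertex 0.8 0.7 2.1
  endloop
 endfacet
 facet normal -0.994 0.014 -0.106
  outer loop
   vertex 1.0 3.5 0.6
   vertex 0.8 0.7 2.1
   vertex 0.9 4.7 1.7
  endloop
 endfacet
 facet normal 0.373 -0.681 0.630
  outer loop
   vertex 4.7 3.3 2.6
   vertex 0.8 0.7 2.1
   vertex 4.8 2.8 2.0
  endloop
 endfacet
 facet normal 0.365 -0.671 0.645
  outer loop
   vertex 4.7 3.3 2.6
   vertex 1.1 2.4 3.7
   vertex 0.8 0.7 2.1
  endloop
 endfacet
 facet normal 0.022 0.657 0.754
  outer loop
   vertex 3.5 4.5 1.8
   vertex 0.9 4.7 1.7
   vertex 1.1 2.4 3.7
  endloop
 endfacet
 facet normal 0.087 0.612 0.786
  outer loop
   vertex 3.5 4.5 1.8
   vertex 1.1 2.4 3.7
   vertex 4.7 3.3 2.6
  endloop
 endfacet
 facet normal 0.768 0.549 -0.329
  outer loop
   vertex 3.5 4.5 1.8
   vertex 4.7 3.3 2.6
   vertex 4.8 2.8 2.0
  endloop
 endfacet
 facet normal 0.369 0.174 -0.913
  outer loop
   vertex 3.5 4.5 1.8
   vertex 4.8 2.8 2.0
   vertex 1.0 3.5 0.6
  endloop
 endfacet
 facet normal 0.080 0.677 -0.731
  outer loop
   vertex 3.5 4.5 1.8
   vertex 1.0 3.5 0.6
   vertex 0.9 4.7 1.7
  endloop
 endfacet
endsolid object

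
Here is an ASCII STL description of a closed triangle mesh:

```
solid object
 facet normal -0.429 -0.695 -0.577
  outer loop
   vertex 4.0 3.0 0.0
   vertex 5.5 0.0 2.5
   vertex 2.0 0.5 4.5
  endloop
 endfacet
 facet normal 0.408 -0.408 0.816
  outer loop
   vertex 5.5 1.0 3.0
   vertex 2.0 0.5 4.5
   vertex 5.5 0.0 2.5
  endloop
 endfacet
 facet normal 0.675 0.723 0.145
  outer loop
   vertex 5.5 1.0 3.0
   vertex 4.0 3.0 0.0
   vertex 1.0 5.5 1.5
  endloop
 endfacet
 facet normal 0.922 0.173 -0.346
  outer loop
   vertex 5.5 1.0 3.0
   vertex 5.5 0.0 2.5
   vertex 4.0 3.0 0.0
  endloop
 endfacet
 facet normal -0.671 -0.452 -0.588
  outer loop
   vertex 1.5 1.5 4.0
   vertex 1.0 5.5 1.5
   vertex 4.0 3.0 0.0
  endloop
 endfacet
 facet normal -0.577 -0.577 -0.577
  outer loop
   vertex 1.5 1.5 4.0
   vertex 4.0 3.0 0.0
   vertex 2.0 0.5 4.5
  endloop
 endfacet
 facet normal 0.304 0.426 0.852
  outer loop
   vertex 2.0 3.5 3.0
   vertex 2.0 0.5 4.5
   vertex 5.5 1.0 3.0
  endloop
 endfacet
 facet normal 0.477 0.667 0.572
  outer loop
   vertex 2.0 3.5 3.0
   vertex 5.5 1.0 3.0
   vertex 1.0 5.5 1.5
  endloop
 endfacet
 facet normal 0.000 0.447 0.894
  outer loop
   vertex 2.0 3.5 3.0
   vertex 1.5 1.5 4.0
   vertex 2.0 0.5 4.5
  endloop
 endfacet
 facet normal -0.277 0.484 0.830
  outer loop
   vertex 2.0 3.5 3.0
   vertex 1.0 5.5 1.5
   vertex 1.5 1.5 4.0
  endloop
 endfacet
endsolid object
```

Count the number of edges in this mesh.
15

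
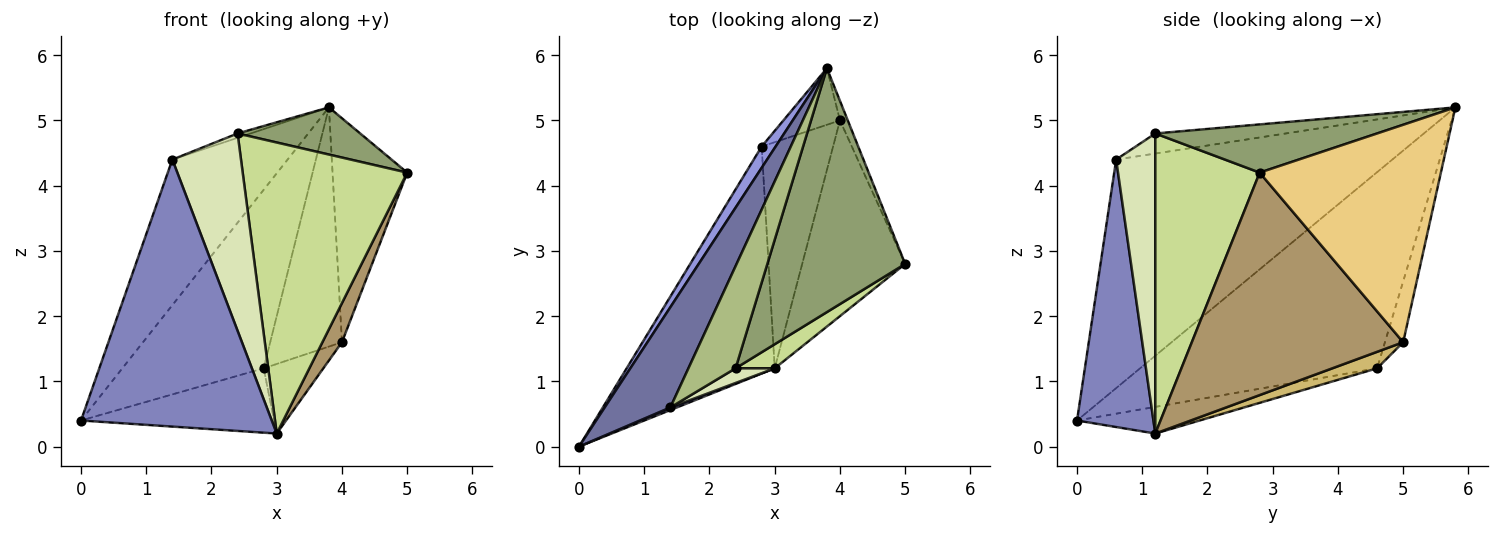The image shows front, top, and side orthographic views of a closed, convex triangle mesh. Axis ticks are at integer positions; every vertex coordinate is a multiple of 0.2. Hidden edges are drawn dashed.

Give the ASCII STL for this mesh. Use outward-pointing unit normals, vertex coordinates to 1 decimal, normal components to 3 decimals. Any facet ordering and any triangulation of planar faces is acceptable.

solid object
 facet normal -0.892 0.372 0.256
  outer loop
   vertex 1.4 0.6 4.4
   vertex 3.8 5.8 5.2
   vertex 0.0 0.0 0.4
  endloop
 endfacet
 facet normal 0.372 -0.928 0.009
  outer loop
   vertex 1.4 0.6 4.4
   vertex 0.0 0.0 0.4
   vertex 3.0 1.2 0.2
  endloop
 endfacet
 facet normal -0.857 0.511 0.061
  outer loop
   vertex 2.8 4.6 1.2
   vertex 0.0 0.0 0.4
   vertex 3.8 5.8 5.2
  endloop
 endfacet
 facet normal -0.171 0.269 -0.948
  outer loop
   vertex 2.8 4.6 1.2
   vertex 3.0 1.2 0.2
   vertex 0.0 0.0 0.4
  endloop
 endfacet
 facet normal 0.325 -0.180 0.929
  outer loop
   vertex 2.4 1.2 4.8
   vertex 5.0 2.8 4.2
   vertex 3.8 5.8 5.2
  endloop
 endfacet
 facet normal -0.391 0.039 0.919
  outer loop
   vertex 2.4 1.2 4.8
   vertex 3.8 5.8 5.2
   vertex 1.4 0.6 4.4
  endloop
 endfacet
 facet normal 0.534 -0.842 0.070
  outer loop
   vertex 2.4 1.2 4.8
   vertex 3.0 1.2 0.2
   vertex 5.0 2.8 4.2
  endloop
 endfacet
 facet normal 0.494 -0.867 0.064
  outer loop
   vertex 2.4 1.2 4.8
   vertex 1.4 0.6 4.4
   vertex 3.0 1.2 0.2
  endloop
 endfacet
 facet normal 0.904 -0.084 -0.419
  outer loop
   vertex 4.0 5.0 1.6
   vertex 5.0 2.8 4.2
   vertex 3.0 1.2 0.2
  endloop
 endfacet
 facet normal 0.215 0.287 -0.933
  outer loop
   vertex 4.0 5.0 1.6
   vertex 3.0 1.2 0.2
   vertex 2.8 4.6 1.2
  endloop
 endfacet
 facet normal 0.924 0.381 -0.033
  outer loop
   vertex 4.0 5.0 1.6
   vertex 3.8 5.8 5.2
   vertex 5.0 2.8 4.2
  endloop
 endfacet
 facet normal -0.240 0.945 -0.223
  outer loop
   vertex 4.0 5.0 1.6
   vertex 2.8 4.6 1.2
   vertex 3.8 5.8 5.2
  endloop
 endfacet
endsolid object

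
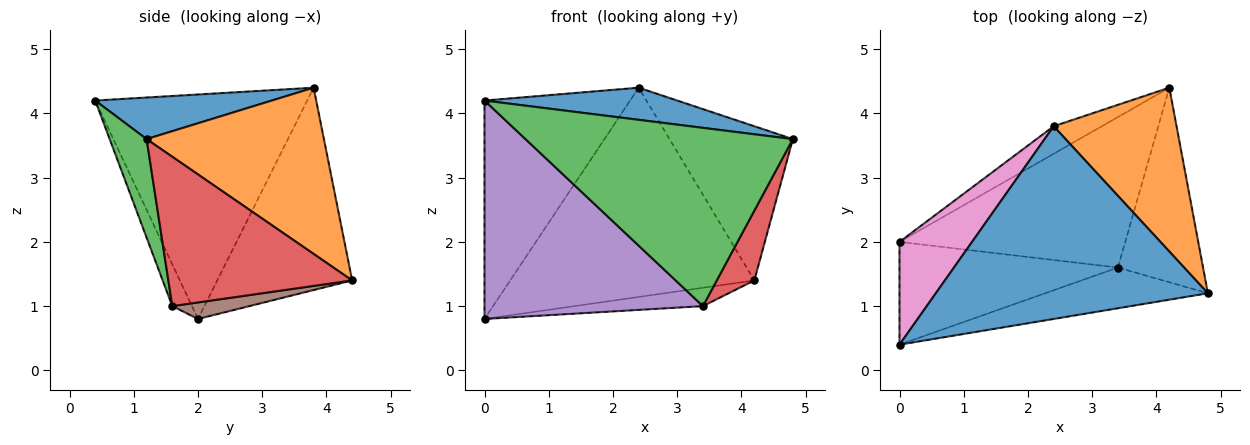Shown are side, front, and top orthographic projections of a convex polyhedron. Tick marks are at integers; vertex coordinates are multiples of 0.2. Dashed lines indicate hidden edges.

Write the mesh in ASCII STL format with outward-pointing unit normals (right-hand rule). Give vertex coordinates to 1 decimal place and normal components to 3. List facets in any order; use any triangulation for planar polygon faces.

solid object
 facet normal 0.149 -0.163 0.975
  outer loop
   vertex 2.4 3.8 4.4
   vertex 0.0 0.4 4.2
   vertex 4.8 1.2 3.6
  endloop
 endfacet
 facet normal 0.702 0.488 0.519
  outer loop
   vertex 2.4 3.8 4.4
   vertex 4.8 1.2 3.6
   vertex 4.2 4.4 1.4
  endloop
 endfacet
 facet normal 0.133 -0.966 -0.221
  outer loop
   vertex 3.4 1.6 1.0
   vertex 4.8 1.2 3.6
   vertex 0.0 0.4 4.2
  endloop
 endfacet
 facet normal 0.855 -0.175 -0.488
  outer loop
   vertex 3.4 1.6 1.0
   vertex 4.2 4.4 1.4
   vertex 4.8 1.2 3.6
  endloop
 endfacet
 facet normal -0.081 -0.902 -0.424
  outer loop
   vertex 0.0 2.0 0.8
   vertex 3.4 1.6 1.0
   vertex 0.0 0.4 4.2
  endloop
 endfacet
 facet normal 0.072 0.121 -0.990
  outer loop
   vertex 0.0 2.0 0.8
   vertex 4.2 4.4 1.4
   vertex 3.4 1.6 1.0
  endloop
 endfacet
 facet normal -0.796 0.547 0.257
  outer loop
   vertex 0.0 2.0 0.8
   vertex 0.0 0.4 4.2
   vertex 2.4 3.8 4.4
  endloop
 endfacet
 facet normal -0.481 0.869 -0.114
  outer loop
   vertex 0.0 2.0 0.8
   vertex 2.4 3.8 4.4
   vertex 4.2 4.4 1.4
  endloop
 endfacet
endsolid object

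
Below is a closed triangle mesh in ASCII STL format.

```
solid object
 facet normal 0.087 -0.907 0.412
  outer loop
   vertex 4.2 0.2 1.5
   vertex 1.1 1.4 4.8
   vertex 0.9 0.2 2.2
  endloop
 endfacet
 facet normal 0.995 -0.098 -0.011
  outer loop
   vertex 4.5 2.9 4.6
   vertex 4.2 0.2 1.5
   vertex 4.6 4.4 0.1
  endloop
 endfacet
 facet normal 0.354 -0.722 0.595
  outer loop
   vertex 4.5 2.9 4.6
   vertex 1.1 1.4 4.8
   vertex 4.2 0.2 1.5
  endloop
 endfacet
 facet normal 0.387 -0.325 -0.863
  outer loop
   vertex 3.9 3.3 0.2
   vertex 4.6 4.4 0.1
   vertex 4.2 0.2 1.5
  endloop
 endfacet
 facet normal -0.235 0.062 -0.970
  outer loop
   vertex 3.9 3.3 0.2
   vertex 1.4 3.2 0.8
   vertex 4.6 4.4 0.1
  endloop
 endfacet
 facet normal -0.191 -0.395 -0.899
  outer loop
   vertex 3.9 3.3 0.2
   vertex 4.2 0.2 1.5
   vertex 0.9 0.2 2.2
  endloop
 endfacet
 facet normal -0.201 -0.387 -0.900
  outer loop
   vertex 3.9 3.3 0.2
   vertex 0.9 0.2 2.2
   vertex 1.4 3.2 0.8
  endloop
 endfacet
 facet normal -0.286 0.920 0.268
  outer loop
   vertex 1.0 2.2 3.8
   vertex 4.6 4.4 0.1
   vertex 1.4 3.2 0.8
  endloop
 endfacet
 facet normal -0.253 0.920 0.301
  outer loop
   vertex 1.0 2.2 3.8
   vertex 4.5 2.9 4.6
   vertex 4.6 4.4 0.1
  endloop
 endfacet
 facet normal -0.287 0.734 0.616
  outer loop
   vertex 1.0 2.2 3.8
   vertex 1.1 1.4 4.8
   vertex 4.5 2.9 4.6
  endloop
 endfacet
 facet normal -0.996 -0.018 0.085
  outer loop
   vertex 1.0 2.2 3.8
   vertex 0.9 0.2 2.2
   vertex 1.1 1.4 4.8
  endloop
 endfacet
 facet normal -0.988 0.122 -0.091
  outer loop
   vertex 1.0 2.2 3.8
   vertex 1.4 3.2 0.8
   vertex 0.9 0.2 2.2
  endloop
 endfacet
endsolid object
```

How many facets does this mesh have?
12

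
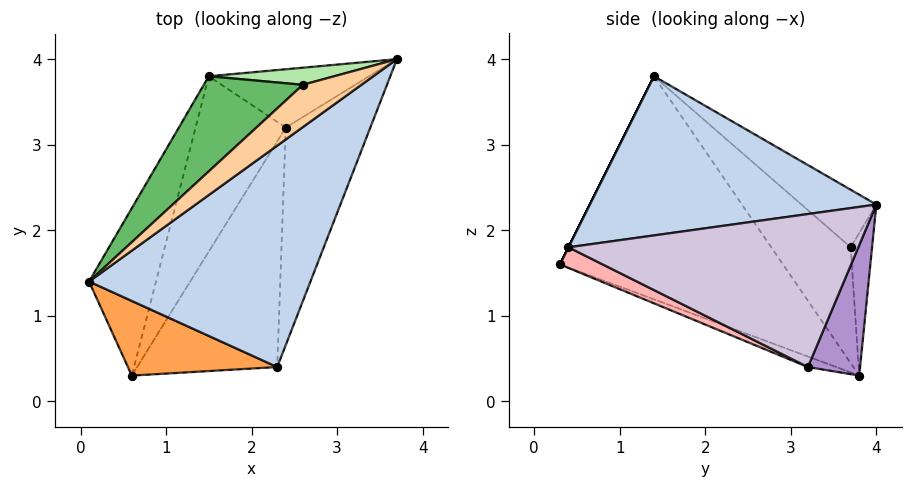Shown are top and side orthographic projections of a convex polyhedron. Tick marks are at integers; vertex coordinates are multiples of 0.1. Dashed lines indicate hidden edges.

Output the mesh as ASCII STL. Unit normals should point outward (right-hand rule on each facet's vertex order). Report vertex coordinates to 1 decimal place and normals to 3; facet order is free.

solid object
 facet normal -0.949 0.138 -0.285
  outer loop
   vertex 1.5 3.8 0.3
   vertex 0.6 0.3 1.6
   vertex 0.1 1.4 3.8
  endloop
 endfacet
 facet normal 0.553 -0.322 0.769
  outer loop
   vertex 2.3 0.4 1.8
   vertex 3.7 4.0 2.3
   vertex 0.1 1.4 3.8
  endloop
 endfacet
 facet normal 0.000 -0.894 0.447
  outer loop
   vertex 2.3 0.4 1.8
   vertex 0.1 1.4 3.8
   vertex 0.6 0.3 1.6
  endloop
 endfacet
 facet normal -0.411 0.810 0.418
  outer loop
   vertex 2.6 3.7 1.8
   vertex 0.1 1.4 3.8
   vertex 3.7 4.0 2.3
  endloop
 endfacet
 facet normal -0.444 0.812 0.379
  outer loop
   vertex 2.6 3.7 1.8
   vertex 1.5 3.8 0.3
   vertex 0.1 1.4 3.8
  endloop
 endfacet
 facet normal -0.389 0.855 0.342
  outer loop
   vertex 2.6 3.7 1.8
   vertex 3.7 4.0 2.3
   vertex 1.5 3.8 0.3
  endloop
 endfacet
 facet normal -0.110 -0.321 -0.941
  outer loop
   vertex 2.4 3.2 0.4
   vertex 0.6 0.3 1.6
   vertex 1.5 3.8 0.3
  endloop
 endfacet
 facet normal 0.130 -0.447 -0.885
  outer loop
   vertex 2.4 3.2 0.4
   vertex 2.3 0.4 1.8
   vertex 0.6 0.3 1.6
  endloop
 endfacet
 facet normal 0.489 0.633 -0.601
  outer loop
   vertex 2.4 3.2 0.4
   vertex 1.5 3.8 0.3
   vertex 3.7 4.0 2.3
  endloop
 endfacet
 facet normal 0.844 -0.264 -0.467
  outer loop
   vertex 2.4 3.2 0.4
   vertex 3.7 4.0 2.3
   vertex 2.3 0.4 1.8
  endloop
 endfacet
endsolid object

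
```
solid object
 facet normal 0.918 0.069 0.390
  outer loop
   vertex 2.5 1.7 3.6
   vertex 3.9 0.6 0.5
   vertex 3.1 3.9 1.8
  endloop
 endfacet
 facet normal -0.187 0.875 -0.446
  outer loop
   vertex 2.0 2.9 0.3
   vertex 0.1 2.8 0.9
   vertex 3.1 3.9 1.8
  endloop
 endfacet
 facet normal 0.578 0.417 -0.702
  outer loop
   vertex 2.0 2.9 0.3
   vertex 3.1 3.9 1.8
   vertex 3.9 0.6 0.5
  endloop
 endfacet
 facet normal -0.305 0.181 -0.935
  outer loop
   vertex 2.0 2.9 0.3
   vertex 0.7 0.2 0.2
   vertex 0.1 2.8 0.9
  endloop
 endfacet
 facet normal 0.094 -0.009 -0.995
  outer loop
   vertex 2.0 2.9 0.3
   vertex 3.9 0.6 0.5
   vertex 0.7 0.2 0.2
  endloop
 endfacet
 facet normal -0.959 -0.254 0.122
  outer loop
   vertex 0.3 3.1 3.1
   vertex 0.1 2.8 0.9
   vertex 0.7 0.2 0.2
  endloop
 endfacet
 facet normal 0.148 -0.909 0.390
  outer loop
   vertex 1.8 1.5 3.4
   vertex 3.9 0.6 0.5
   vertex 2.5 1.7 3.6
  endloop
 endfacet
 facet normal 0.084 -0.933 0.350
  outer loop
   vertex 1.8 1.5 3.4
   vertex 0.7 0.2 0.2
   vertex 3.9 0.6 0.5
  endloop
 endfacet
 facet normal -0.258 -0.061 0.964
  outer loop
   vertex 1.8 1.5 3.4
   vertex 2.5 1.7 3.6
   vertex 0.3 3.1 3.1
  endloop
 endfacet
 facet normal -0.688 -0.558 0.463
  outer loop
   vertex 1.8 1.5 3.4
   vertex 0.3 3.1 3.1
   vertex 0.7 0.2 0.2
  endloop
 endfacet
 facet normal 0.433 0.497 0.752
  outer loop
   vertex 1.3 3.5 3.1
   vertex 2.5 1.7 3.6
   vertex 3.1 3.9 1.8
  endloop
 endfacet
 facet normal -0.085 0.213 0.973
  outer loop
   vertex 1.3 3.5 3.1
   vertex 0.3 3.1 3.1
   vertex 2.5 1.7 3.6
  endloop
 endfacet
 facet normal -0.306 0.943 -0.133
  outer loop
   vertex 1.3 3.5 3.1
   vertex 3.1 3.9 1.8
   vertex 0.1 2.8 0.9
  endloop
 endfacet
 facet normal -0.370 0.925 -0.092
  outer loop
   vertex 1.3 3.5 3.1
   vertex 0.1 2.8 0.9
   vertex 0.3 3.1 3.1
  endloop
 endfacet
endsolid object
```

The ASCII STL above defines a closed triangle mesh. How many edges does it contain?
21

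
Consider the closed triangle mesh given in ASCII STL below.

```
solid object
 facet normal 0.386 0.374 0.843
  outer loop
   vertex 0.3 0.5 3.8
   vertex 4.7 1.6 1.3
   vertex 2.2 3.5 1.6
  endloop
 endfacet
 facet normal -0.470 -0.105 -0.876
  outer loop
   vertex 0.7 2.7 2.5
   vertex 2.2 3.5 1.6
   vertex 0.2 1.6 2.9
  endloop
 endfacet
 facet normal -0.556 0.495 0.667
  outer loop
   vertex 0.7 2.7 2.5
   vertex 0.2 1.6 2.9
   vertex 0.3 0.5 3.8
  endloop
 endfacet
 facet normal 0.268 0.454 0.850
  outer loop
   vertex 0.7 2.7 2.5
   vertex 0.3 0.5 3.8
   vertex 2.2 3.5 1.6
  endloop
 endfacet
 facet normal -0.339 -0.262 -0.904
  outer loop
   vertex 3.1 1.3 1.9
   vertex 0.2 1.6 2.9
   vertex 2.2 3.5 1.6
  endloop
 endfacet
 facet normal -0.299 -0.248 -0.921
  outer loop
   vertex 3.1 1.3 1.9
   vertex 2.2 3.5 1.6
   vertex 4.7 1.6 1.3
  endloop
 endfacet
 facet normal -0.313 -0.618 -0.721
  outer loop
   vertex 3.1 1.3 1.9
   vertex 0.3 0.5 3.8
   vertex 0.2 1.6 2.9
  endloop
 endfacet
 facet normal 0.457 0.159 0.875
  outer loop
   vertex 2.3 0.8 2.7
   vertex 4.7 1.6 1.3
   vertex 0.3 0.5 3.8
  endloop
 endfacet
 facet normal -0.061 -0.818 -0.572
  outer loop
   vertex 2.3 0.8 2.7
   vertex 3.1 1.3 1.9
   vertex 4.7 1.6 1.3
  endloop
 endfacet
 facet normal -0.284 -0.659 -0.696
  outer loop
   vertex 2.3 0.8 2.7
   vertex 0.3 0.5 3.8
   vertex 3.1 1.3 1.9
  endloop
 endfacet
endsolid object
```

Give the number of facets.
10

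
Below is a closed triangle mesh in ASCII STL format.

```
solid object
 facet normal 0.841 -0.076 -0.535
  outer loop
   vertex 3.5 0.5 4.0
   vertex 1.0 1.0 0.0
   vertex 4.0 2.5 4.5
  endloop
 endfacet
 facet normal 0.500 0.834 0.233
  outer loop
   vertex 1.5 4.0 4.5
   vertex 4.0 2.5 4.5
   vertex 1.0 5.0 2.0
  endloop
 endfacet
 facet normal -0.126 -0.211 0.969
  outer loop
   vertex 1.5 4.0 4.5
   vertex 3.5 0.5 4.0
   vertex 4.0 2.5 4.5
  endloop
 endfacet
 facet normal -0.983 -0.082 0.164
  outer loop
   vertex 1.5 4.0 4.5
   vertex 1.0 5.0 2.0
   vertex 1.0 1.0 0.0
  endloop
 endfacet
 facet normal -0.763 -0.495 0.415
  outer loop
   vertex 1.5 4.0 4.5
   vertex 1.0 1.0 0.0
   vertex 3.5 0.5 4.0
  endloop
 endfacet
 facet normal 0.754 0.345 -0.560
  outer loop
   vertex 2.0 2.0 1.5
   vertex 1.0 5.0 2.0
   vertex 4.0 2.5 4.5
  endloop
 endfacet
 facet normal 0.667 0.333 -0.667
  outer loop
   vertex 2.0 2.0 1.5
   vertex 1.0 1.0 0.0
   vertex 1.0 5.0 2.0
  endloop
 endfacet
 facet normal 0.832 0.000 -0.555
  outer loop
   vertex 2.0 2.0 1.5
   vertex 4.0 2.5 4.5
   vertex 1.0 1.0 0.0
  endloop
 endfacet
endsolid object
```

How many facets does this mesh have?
8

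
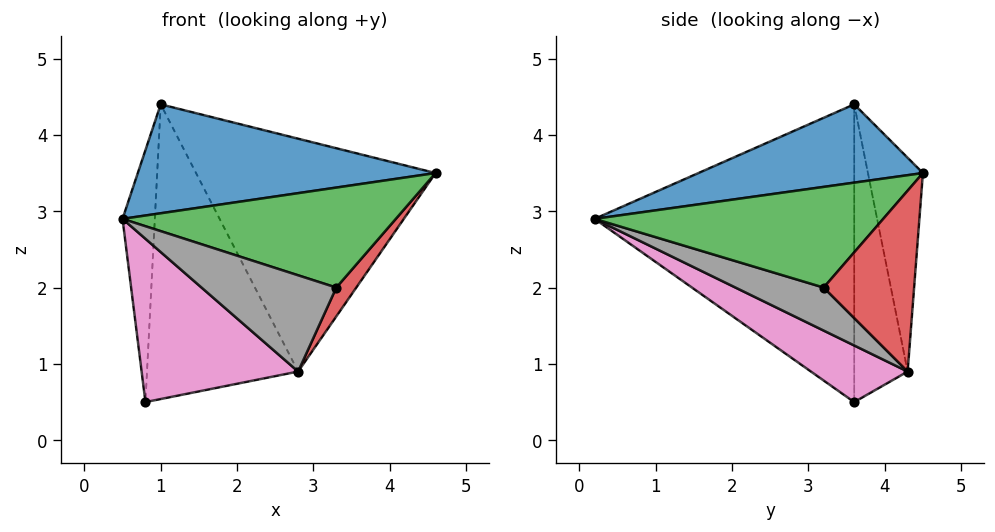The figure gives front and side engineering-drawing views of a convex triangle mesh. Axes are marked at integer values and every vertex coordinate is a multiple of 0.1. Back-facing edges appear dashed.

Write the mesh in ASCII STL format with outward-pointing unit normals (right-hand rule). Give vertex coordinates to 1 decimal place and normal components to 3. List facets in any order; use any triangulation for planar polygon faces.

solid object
 facet normal 0.318 -0.421 0.849
  outer loop
   vertex 1.0 3.6 4.4
   vertex 0.5 0.2 2.9
   vertex 4.6 4.5 3.5
  endloop
 endfacet
 facet normal -0.991 0.123 0.051
  outer loop
   vertex 1.0 3.6 4.4
   vertex 0.8 3.6 0.5
   vertex 0.5 0.2 2.9
  endloop
 endfacet
 facet normal 0.726 -0.687 -0.033
  outer loop
   vertex 3.3 3.2 2.0
   vertex 4.6 4.5 3.5
   vertex 0.5 0.2 2.9
  endloop
 endfacet
 facet normal 0.815 -0.180 -0.551
  outer loop
   vertex 2.8 4.3 0.9
   vertex 4.6 4.5 3.5
   vertex 3.3 3.2 2.0
  endloop
 endfacet
 facet normal -0.223 0.972 0.080
  outer loop
   vertex 2.8 4.3 0.9
   vertex 1.0 3.6 4.4
   vertex 4.6 4.5 3.5
  endloop
 endfacet
 facet normal -0.333 0.943 0.017
  outer loop
   vertex 2.8 4.3 0.9
   vertex 0.8 3.6 0.5
   vertex 1.0 3.6 4.4
  endloop
 endfacet
 facet normal 0.347 -0.561 -0.752
  outer loop
   vertex 2.8 4.3 0.9
   vertex 0.5 0.2 2.9
   vertex 0.8 3.6 0.5
  endloop
 endfacet
 facet normal 0.371 -0.567 -0.736
  outer loop
   vertex 2.8 4.3 0.9
   vertex 3.3 3.2 2.0
   vertex 0.5 0.2 2.9
  endloop
 endfacet
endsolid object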